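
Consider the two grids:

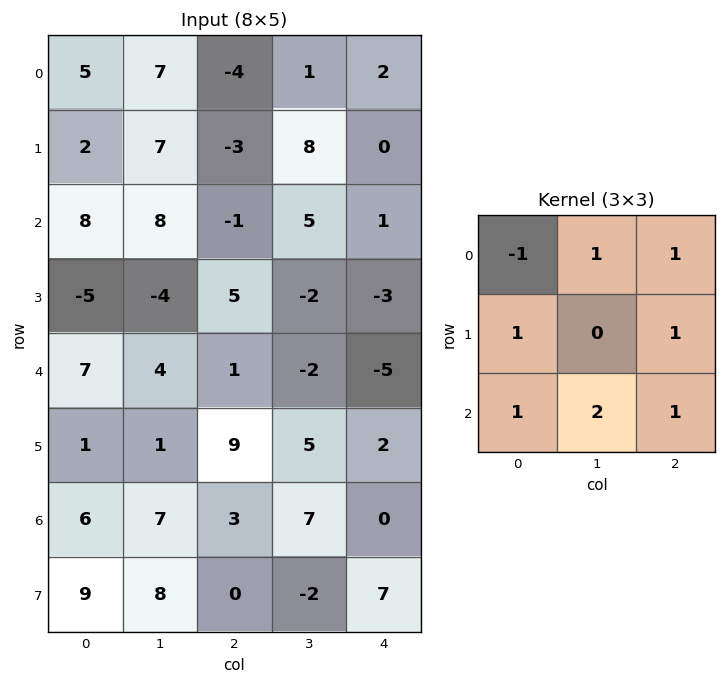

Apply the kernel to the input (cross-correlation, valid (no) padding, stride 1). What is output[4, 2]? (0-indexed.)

20

The receptive field on the input at this output position is [1 -2 -5 / 9 5 2 / 3 7 0]. Elementwise product with the kernel and sum: 1·-1 + -2·1 + -5·1 + 9·1 + 2·1 + 3·1 + 7·2 + 0·1.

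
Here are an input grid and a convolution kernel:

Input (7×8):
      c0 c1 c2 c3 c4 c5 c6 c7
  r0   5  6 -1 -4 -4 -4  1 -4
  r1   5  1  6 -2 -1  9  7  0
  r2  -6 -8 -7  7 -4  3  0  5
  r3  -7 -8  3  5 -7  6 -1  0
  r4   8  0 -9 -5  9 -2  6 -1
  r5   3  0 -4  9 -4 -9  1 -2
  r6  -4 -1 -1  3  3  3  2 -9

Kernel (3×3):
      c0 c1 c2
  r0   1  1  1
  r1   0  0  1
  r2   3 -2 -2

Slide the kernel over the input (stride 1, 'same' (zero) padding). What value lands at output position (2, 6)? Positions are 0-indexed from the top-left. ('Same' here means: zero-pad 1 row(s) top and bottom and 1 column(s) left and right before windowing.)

41

The receptive field on the zero-padded input at this output position is [9 7 0 / 3 0 5 / 6 -1 0]. Elementwise product with the kernel and sum: 9·1 + 7·1 + 0·1 + 5·1 + 6·3 + -1·-2 + 0·-2.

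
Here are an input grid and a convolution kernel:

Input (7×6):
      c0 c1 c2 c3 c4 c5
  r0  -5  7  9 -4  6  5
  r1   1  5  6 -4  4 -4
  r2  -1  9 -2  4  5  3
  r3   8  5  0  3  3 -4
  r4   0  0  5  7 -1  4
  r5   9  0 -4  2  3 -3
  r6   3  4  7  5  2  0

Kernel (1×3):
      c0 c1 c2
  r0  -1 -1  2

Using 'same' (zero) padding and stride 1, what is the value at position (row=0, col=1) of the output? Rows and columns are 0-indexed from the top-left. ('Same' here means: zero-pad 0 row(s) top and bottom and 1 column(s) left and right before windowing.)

16

The receptive field on the zero-padded input at this output position is [-5 7 9]. Elementwise product with the kernel and sum: -5·-1 + 7·-1 + 9·2.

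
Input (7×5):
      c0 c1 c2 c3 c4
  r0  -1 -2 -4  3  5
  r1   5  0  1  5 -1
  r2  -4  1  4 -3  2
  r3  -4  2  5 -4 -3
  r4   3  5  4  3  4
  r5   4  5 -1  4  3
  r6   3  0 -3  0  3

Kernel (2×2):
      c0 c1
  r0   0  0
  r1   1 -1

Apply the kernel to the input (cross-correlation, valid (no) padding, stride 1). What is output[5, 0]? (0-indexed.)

The receptive field on the input at this output position is [4 5 / 3 0]. Elementwise product with the kernel and sum: 3·1 + 0·-1.

3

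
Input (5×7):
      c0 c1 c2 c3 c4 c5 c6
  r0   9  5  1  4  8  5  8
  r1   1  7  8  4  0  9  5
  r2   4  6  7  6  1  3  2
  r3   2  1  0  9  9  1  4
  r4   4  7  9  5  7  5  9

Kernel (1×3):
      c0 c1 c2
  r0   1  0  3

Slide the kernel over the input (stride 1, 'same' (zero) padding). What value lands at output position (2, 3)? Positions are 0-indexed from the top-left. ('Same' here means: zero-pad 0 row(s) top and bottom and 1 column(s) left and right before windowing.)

The receptive field on the zero-padded input at this output position is [7 6 1]. Elementwise product with the kernel and sum: 7·1 + 1·3.

10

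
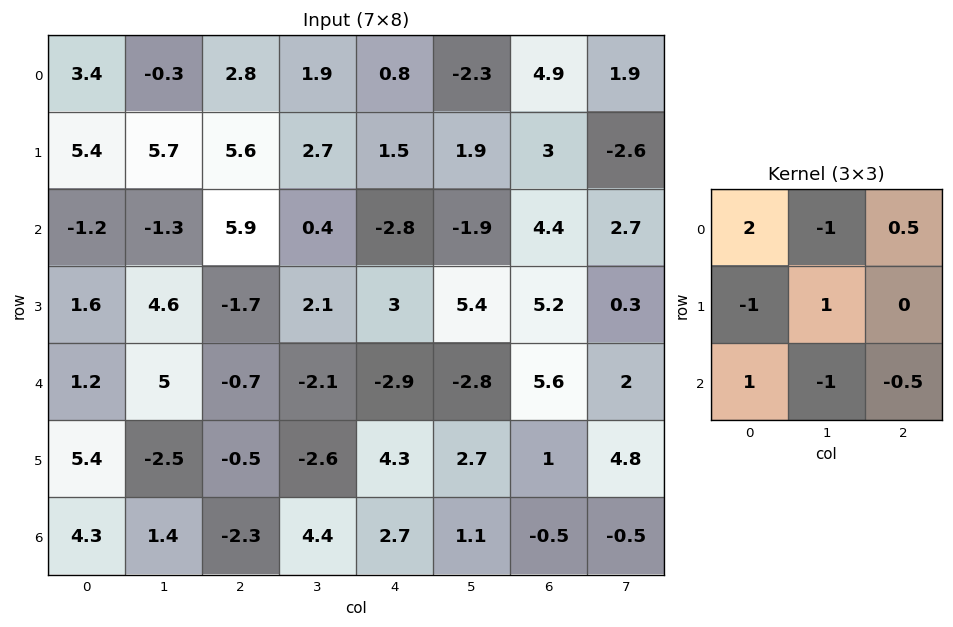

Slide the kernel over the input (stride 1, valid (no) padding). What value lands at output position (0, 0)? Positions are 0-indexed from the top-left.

The receptive field on the input at this output position is [3.4 -0.3 2.8 / 5.4 5.7 5.6 / -1.2 -1.3 5.9]. Elementwise product with the kernel and sum: 3.4·2 + -0.3·-1 + 2.8·0.5 + 5.4·-1 + 5.7·1 + -1.2·1 + -1.3·-1 + 5.9·-0.5.

5.95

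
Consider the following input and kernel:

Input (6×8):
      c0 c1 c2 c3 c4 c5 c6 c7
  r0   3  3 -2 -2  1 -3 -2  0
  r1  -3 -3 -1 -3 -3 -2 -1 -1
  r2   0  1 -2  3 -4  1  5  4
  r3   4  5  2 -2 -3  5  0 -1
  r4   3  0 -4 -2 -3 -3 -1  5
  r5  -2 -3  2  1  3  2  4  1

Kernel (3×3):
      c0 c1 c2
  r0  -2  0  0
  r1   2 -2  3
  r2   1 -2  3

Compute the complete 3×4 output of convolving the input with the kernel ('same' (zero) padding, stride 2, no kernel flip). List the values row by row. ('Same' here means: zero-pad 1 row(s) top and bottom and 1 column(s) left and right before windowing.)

0 -6 -18 -5
10 16 42 10
-11 -12 -2 -2

Output[0,0]: The receptive field on the zero-padded input at this output position is [0 0 0 / 0 3 3 / 0 -3 -3]. Elementwise product with the kernel and sum: 0·-2 + 0·2 + 3·-2 + 3·3 + 0·1 + -3·-2 + -3·3.
Output[0,1]: The receptive field on the zero-padded input at this output position is [0 0 0 / 3 -2 -2 / -3 -1 -3]. Elementwise product with the kernel and sum: 0·-2 + 3·2 + -2·-2 + -2·3 + -3·1 + -1·-2 + -3·3.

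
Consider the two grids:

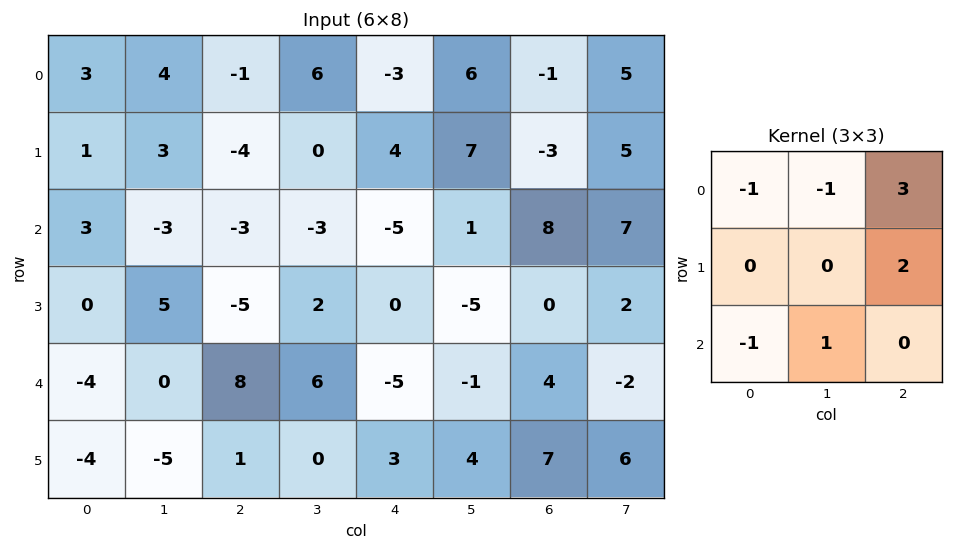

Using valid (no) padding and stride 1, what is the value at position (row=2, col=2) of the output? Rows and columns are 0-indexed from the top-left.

-11

The receptive field on the input at this output position is [-3 -3 -5 / -5 2 0 / 8 6 -5]. Elementwise product with the kernel and sum: -3·-1 + -3·-1 + -5·3 + 0·2 + 8·-1 + 6·1.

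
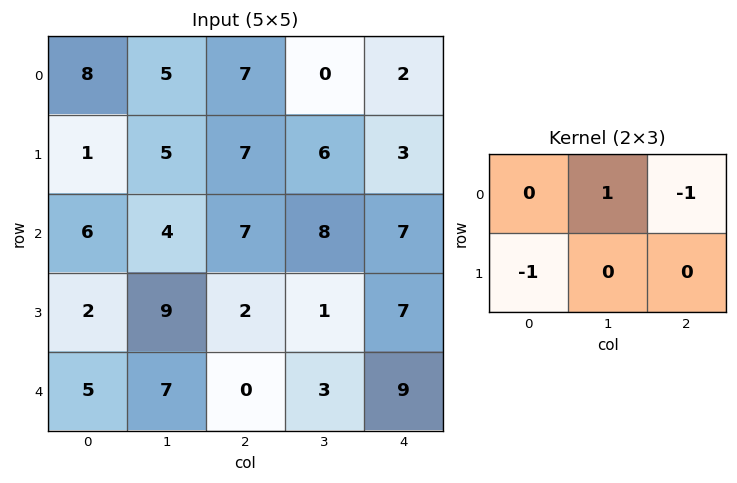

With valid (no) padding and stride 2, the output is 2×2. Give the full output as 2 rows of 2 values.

Output[0,0]: The receptive field on the input at this output position is [8 5 7 / 1 5 7]. Elementwise product with the kernel and sum: 5·1 + 7·-1 + 1·-1.

-3 -9
-5 -1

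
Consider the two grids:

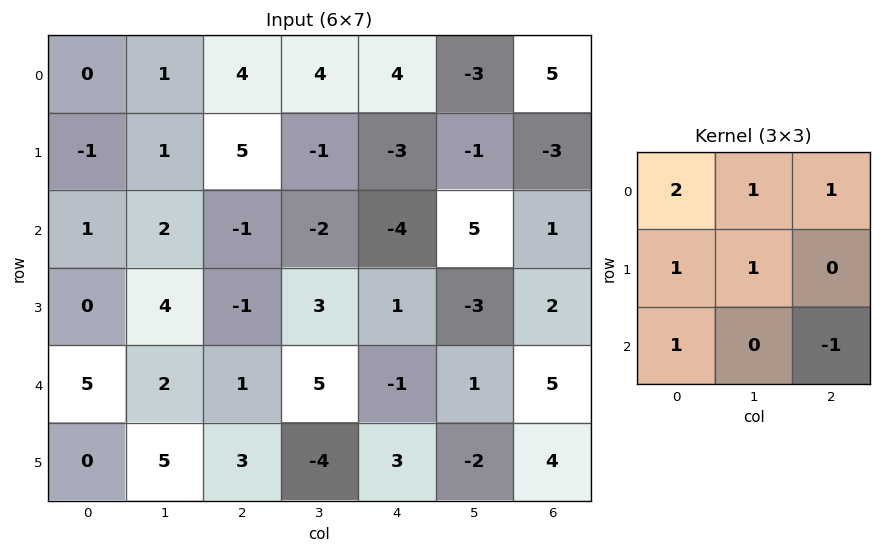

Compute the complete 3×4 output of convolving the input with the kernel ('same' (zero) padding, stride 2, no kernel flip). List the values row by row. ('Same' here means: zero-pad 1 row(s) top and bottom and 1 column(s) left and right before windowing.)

Output[0,0]: The receptive field on the zero-padded input at this output position is [0 0 0 / 0 0 1 / 0 -1 1]. Elementwise product with the kernel and sum: 0·2 + 0·1 + 0·1 + 0·1 + 0·1 + 0·1 + 1·-1.
Output[0,1]: The receptive field on the zero-padded input at this output position is [0 0 0 / 1 4 4 / 1 5 -1]. Elementwise product with the kernel and sum: 0·2 + 0·1 + 0·1 + 1·1 + 4·1 + 1·1 + -1·-1.

-1 7 8 1
-3 8 -6 -2
4 22 6 0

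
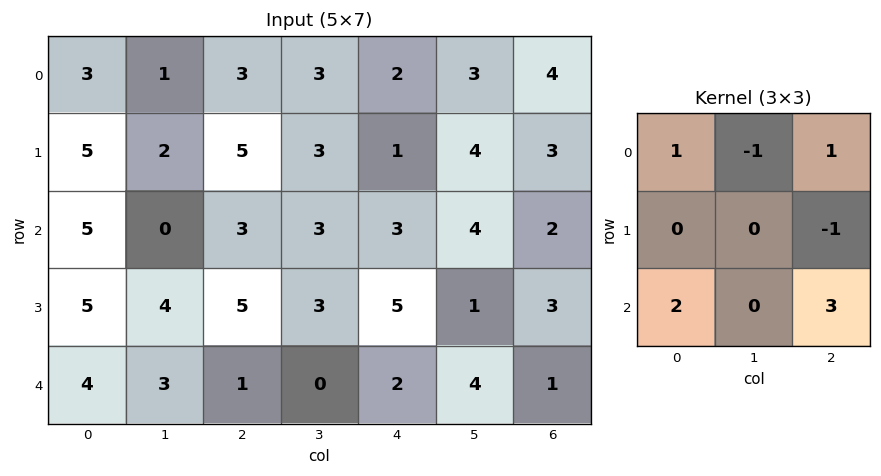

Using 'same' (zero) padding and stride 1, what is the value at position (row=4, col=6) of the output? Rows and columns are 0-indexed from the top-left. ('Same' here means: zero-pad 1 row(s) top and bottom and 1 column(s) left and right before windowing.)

The receptive field on the zero-padded input at this output position is [1 3 0 / 4 1 0 / 0 0 0]. Elementwise product with the kernel and sum: 1·1 + 3·-1 + 0·1 + 0·-1 + 0·2 + 0·3.

-2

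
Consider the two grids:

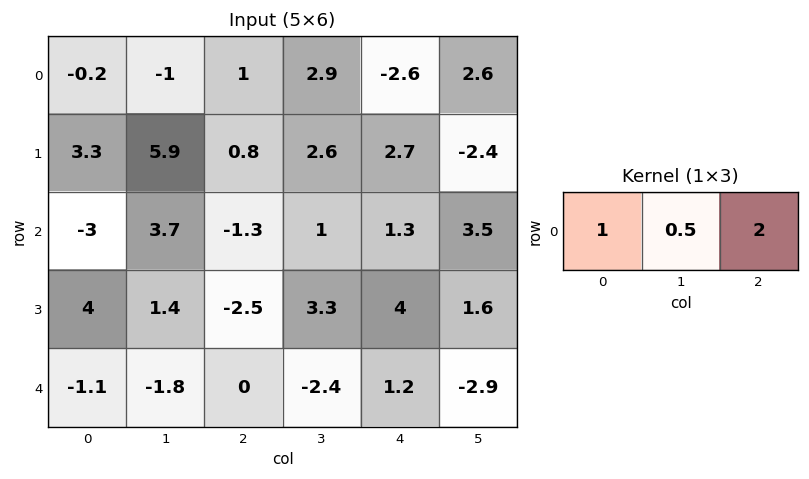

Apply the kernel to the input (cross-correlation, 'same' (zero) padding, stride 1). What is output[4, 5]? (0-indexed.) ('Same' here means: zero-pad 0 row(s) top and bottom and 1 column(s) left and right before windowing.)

-0.25

The receptive field on the zero-padded input at this output position is [1.2 -2.9 0]. Elementwise product with the kernel and sum: 1.2·1 + -2.9·0.5 + 0·2.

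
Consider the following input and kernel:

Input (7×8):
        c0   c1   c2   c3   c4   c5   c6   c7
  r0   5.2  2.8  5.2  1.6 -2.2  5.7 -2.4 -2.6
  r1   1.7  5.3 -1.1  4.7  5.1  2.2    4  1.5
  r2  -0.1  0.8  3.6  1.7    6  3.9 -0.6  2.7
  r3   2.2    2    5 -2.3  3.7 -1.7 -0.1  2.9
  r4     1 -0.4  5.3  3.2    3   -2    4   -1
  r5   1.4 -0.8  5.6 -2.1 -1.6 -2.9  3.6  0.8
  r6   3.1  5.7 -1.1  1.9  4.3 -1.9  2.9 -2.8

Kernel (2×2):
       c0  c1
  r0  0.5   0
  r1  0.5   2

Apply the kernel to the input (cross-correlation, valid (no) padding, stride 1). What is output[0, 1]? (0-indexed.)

The receptive field on the input at this output position is [2.8 5.2 / 5.3 -1.1]. Elementwise product with the kernel and sum: 2.8·0.5 + 5.3·0.5 + -1.1·2.

1.85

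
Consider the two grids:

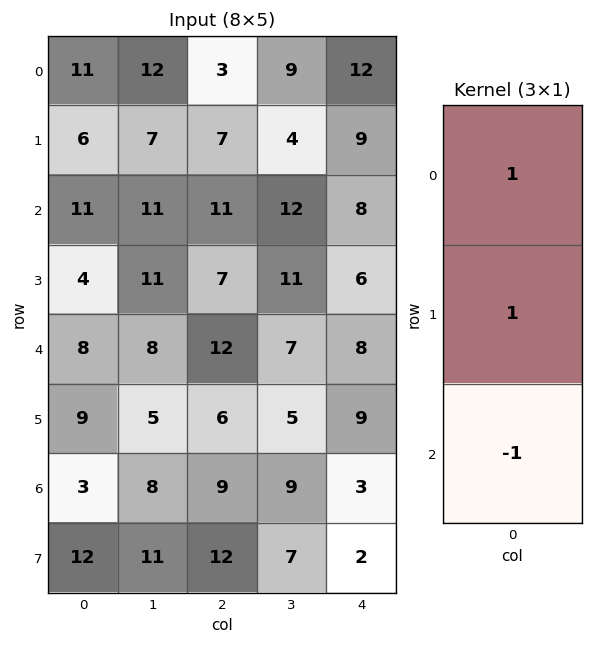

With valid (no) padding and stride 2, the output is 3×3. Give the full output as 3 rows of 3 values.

Output[0,0]: The receptive field on the input at this output position is [11 / 6 / 11]. Elementwise product with the kernel and sum: 11·1 + 6·1 + 11·-1.
Output[0,1]: The receptive field on the input at this output position is [3 / 7 / 11]. Elementwise product with the kernel and sum: 3·1 + 7·1 + 11·-1.

6 -1 13
7 6 6
14 9 14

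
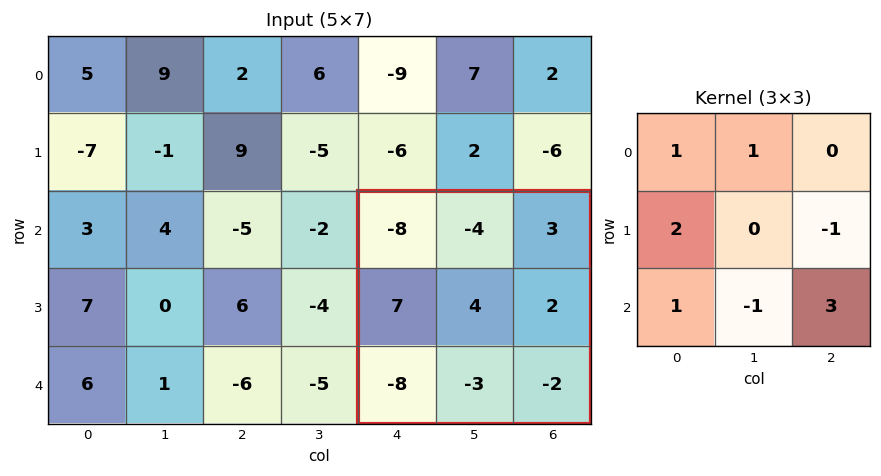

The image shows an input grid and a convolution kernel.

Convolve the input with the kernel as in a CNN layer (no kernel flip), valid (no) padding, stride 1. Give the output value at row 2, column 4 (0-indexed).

-11

The receptive field on the input at this output position is [-8 -4 3 / 7 4 2 / -8 -3 -2]. Elementwise product with the kernel and sum: -8·1 + -4·1 + 7·2 + 2·-1 + -8·1 + -3·-1 + -2·3.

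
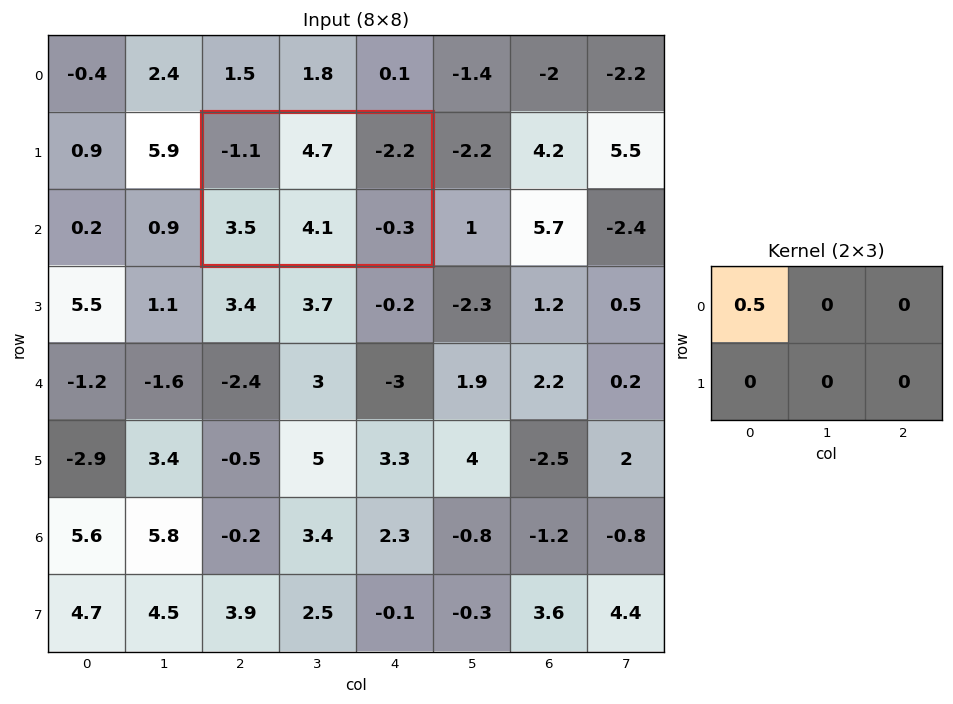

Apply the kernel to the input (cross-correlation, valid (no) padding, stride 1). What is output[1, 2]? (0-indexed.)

-0.55

The receptive field on the input at this output position is [-1.1 4.7 -2.2 / 3.5 4.1 -0.3]. Elementwise product with the kernel and sum: -1.1·0.5.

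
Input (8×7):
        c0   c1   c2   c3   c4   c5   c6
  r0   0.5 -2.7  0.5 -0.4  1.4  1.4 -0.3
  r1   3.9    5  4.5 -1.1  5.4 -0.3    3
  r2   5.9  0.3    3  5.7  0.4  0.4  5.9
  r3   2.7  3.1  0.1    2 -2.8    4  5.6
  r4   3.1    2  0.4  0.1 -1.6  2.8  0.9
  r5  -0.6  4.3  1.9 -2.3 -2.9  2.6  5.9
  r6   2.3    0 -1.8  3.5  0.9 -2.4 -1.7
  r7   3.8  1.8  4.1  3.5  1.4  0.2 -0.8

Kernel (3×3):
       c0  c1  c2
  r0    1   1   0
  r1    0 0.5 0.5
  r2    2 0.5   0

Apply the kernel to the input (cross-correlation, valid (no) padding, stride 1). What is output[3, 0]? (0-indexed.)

The receptive field on the input at this output position is [2.7 3.1 0.1 / 3.1 2 0.4 / -0.6 4.3 1.9]. Elementwise product with the kernel and sum: 2.7·1 + 3.1·1 + 2·0.5 + 0.4·0.5 + -0.6·2 + 4.3·0.5.

7.95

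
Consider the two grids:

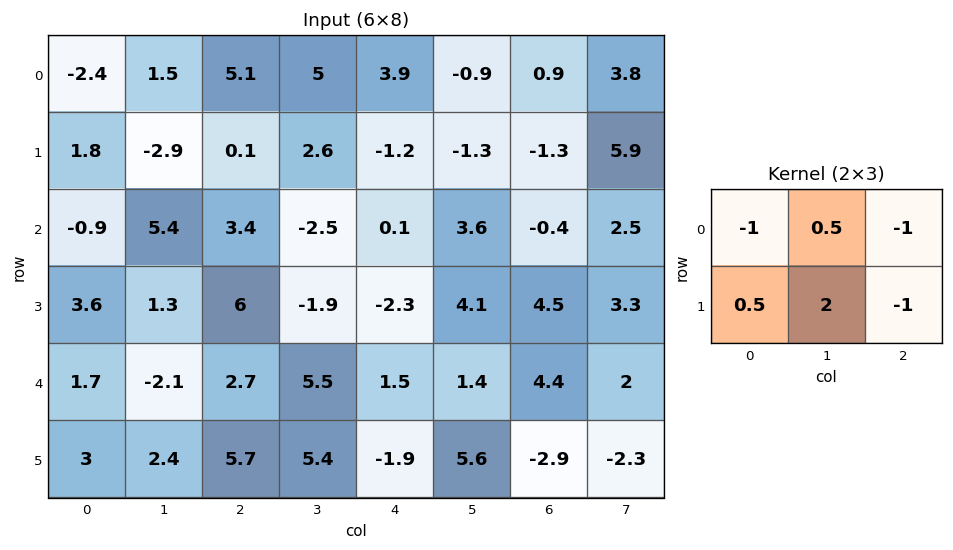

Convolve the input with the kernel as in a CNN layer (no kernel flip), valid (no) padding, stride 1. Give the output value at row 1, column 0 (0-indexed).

3.6

The receptive field on the input at this output position is [1.8 -2.9 0.1 / -0.9 5.4 3.4]. Elementwise product with the kernel and sum: 1.8·-1 + -2.9·0.5 + 0.1·-1 + -0.9·0.5 + 5.4·2 + 3.4·-1.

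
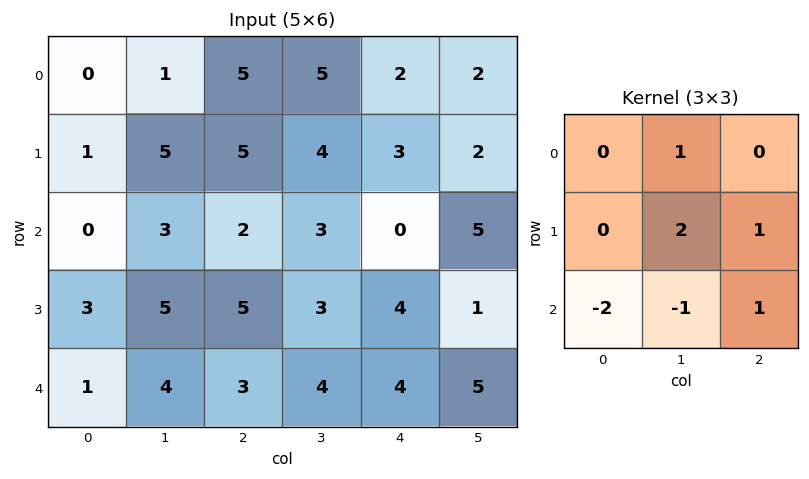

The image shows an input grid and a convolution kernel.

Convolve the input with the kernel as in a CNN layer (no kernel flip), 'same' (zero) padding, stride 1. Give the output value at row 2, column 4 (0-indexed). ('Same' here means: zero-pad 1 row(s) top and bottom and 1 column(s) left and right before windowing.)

-1

The receptive field on the zero-padded input at this output position is [4 3 2 / 3 0 5 / 3 4 1]. Elementwise product with the kernel and sum: 3·1 + 0·2 + 5·1 + 3·-2 + 4·-1 + 1·1.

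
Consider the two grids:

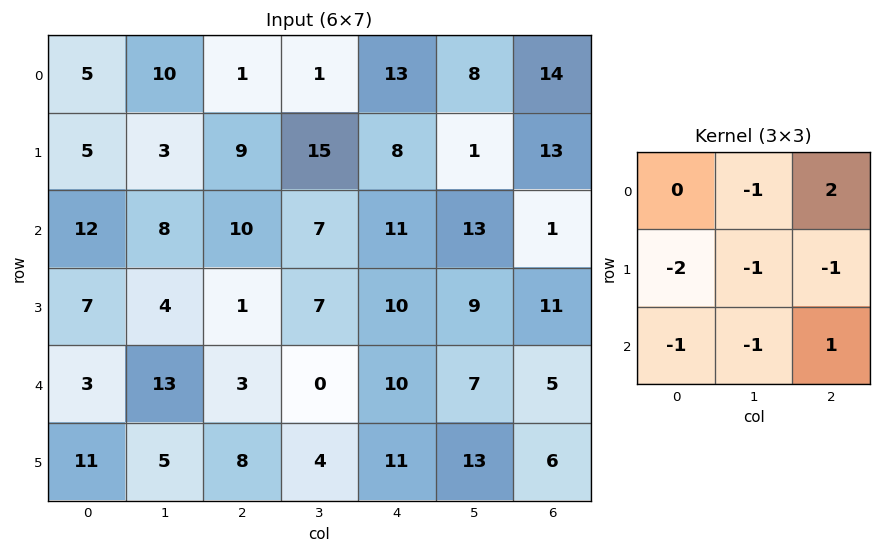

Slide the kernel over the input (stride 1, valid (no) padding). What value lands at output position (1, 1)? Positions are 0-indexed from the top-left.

The receptive field on the input at this output position is [3 9 15 / 8 10 7 / 4 1 7]. Elementwise product with the kernel and sum: 9·-1 + 15·2 + 8·-2 + 10·-1 + 7·-1 + 4·-1 + 1·-1 + 7·1.

-10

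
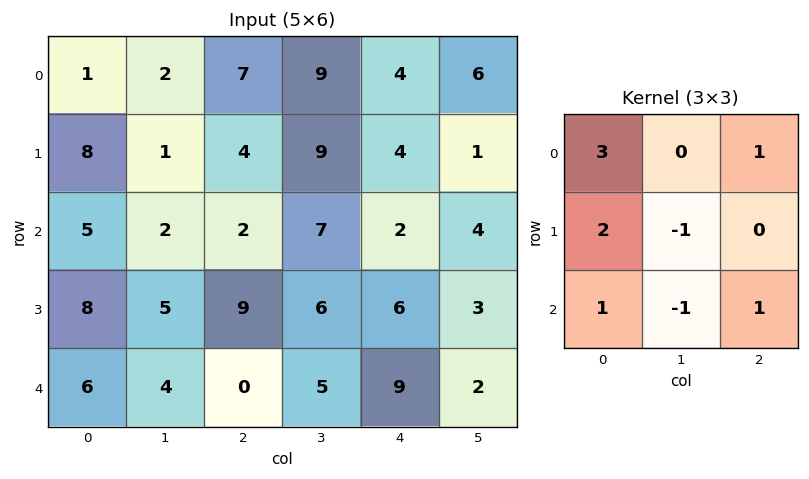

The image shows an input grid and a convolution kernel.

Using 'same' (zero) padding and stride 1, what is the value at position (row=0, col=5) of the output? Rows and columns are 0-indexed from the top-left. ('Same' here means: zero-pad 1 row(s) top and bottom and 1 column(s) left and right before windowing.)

The receptive field on the zero-padded input at this output position is [0 0 0 / 4 6 0 / 4 1 0]. Elementwise product with the kernel and sum: 0·3 + 0·1 + 4·2 + 6·-1 + 4·1 + 1·-1 + 0·1.

5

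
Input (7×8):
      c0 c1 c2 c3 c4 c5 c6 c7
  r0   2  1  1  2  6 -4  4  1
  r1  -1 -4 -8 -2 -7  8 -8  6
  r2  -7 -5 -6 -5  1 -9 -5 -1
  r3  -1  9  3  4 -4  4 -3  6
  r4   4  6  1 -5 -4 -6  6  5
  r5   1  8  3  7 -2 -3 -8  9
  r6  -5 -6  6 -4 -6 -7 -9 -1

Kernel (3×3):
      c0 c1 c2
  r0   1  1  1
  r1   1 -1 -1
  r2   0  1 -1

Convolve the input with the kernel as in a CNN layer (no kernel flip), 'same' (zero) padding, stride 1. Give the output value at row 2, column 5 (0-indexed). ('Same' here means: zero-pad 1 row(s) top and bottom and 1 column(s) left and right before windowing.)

The receptive field on the zero-padded input at this output position is [-7 8 -8 / 1 -9 -5 / -4 4 -3]. Elementwise product with the kernel and sum: -7·1 + 8·1 + -8·1 + 1·1 + -9·-1 + -5·-1 + 4·1 + -3·-1.

15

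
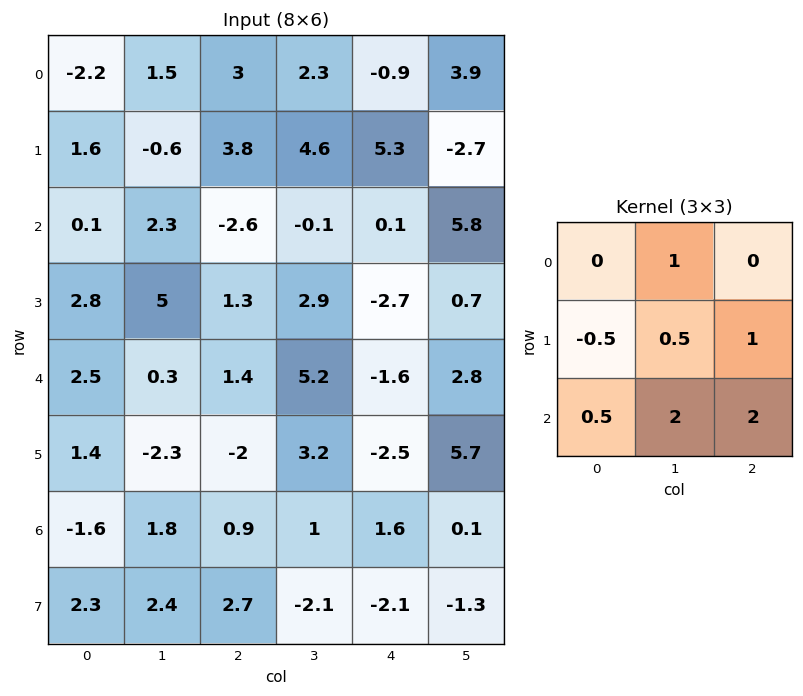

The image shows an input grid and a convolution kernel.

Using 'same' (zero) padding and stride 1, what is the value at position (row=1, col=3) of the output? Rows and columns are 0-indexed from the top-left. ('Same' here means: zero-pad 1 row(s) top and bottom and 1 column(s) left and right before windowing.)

6.7

The receptive field on the zero-padded input at this output position is [3 2.3 -0.9 / 3.8 4.6 5.3 / -2.6 -0.1 0.1]. Elementwise product with the kernel and sum: 2.3·1 + 3.8·-0.5 + 4.6·0.5 + 5.3·1 + -2.6·0.5 + -0.1·2 + 0.1·2.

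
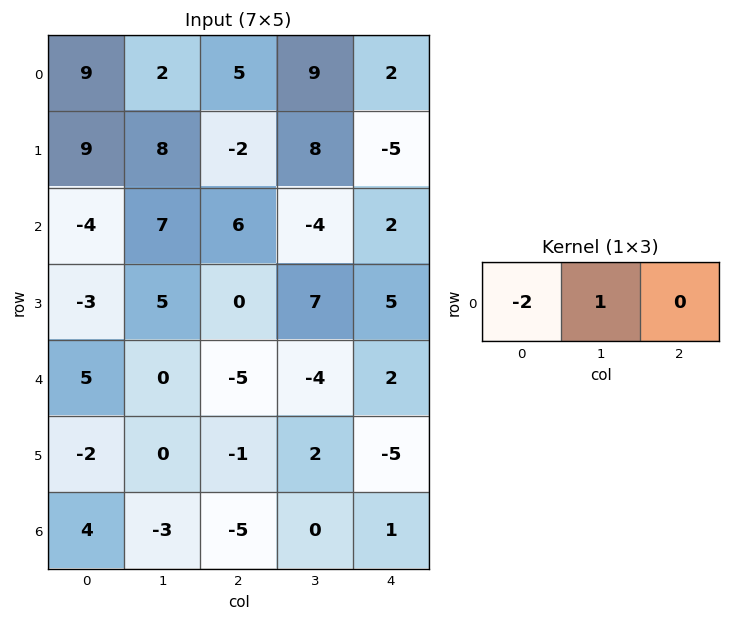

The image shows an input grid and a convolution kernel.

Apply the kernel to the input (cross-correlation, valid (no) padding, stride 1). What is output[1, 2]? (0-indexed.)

The receptive field on the input at this output position is [-2 8 -5]. Elementwise product with the kernel and sum: -2·-2 + 8·1.

12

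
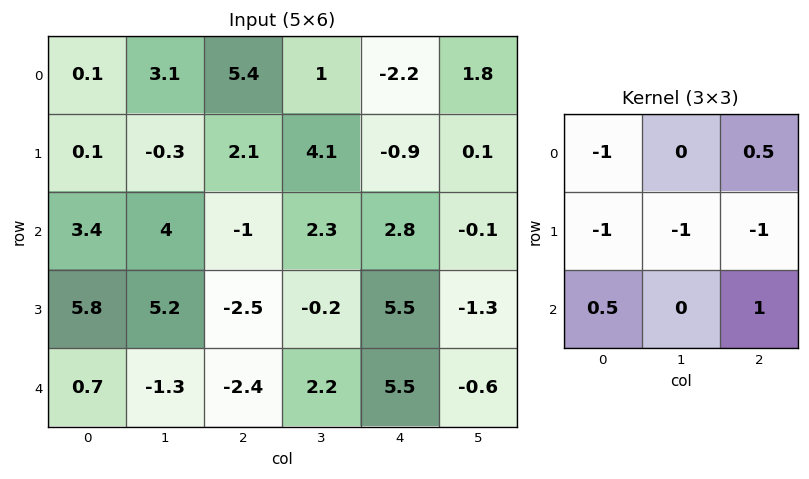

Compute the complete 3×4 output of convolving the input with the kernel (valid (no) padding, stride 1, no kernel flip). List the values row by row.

1.4 -4.2 -9.5 -2.35
-5.05 -0.55 -2.4 -10.45
-14.45 -3.8 3.9 -5.85

Output[0,0]: The receptive field on the input at this output position is [0.1 3.1 5.4 / 0.1 -0.3 2.1 / 3.4 4 -1]. Elementwise product with the kernel and sum: 0.1·-1 + 5.4·0.5 + 0.1·-1 + -0.3·-1 + 2.1·-1 + 3.4·0.5 + -1·1.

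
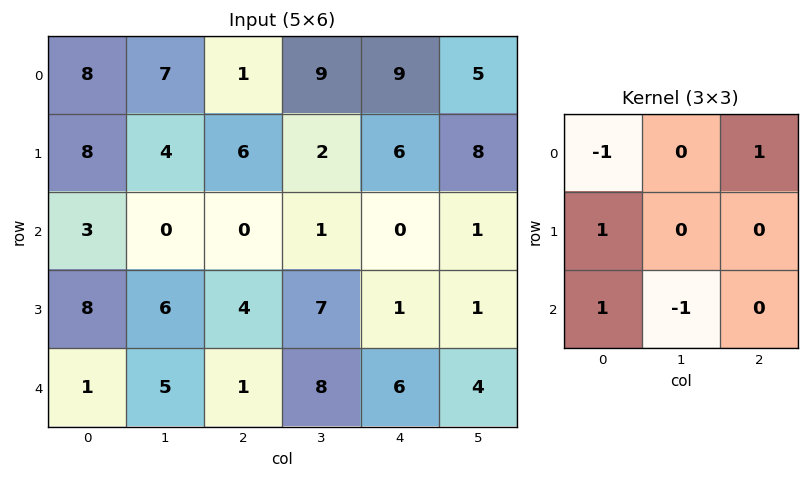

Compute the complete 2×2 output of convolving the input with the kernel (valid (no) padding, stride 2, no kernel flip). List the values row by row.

4 13
1 -3

Output[0,0]: The receptive field on the input at this output position is [8 7 1 / 8 4 6 / 3 0 0]. Elementwise product with the kernel and sum: 8·-1 + 1·1 + 8·1 + 3·1 + 0·-1.
Output[0,1]: The receptive field on the input at this output position is [1 9 9 / 6 2 6 / 0 1 0]. Elementwise product with the kernel and sum: 1·-1 + 9·1 + 6·1 + 0·1 + 1·-1.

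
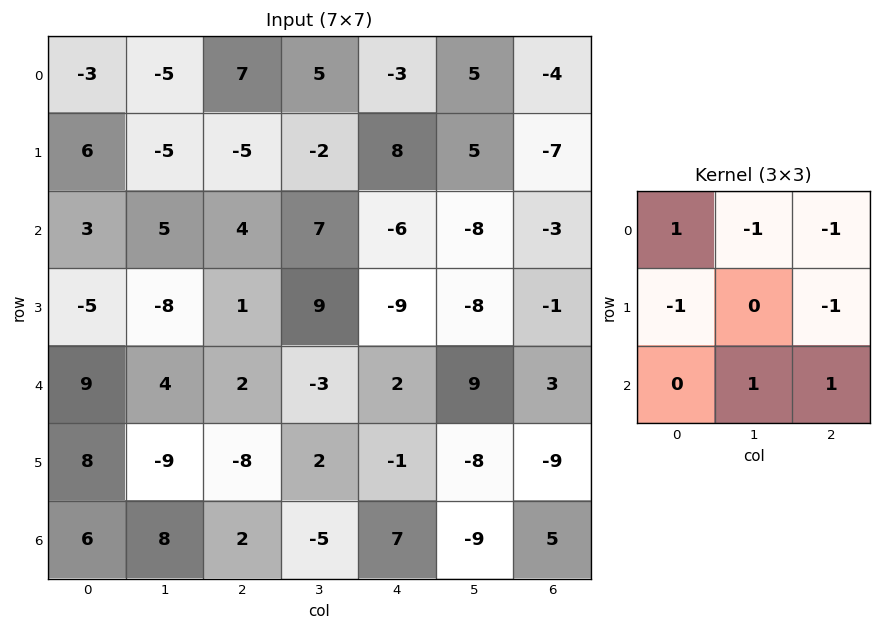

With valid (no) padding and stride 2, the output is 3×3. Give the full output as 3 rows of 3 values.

Output[0,0]: The receptive field on the input at this output position is [-3 -5 7 / 6 -5 -5 / 3 5 4]. Elementwise product with the kernel and sum: -3·1 + -5·-1 + 7·-1 + 6·-1 + -5·-1 + 5·1 + 4·1.
Output[0,1]: The receptive field on the input at this output position is [7 5 -3 / -5 -2 8 / 4 7 -6]. Elementwise product with the kernel and sum: 7·1 + 5·-1 + -3·-1 + -5·-1 + 8·-1 + 7·1 + -6·1.

3 3 -16
4 10 27
13 14 -4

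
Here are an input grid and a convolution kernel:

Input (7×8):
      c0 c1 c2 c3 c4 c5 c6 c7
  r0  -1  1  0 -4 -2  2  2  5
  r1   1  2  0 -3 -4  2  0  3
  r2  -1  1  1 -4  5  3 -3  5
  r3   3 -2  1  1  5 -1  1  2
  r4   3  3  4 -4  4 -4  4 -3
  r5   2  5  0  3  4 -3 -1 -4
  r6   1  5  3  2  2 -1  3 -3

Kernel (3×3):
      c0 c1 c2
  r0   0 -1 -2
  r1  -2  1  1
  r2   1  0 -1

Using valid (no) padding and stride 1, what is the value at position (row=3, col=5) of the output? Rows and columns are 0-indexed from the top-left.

The receptive field on the input at this output position is [-1 1 2 / -4 4 -3 / -3 -1 -4]. Elementwise product with the kernel and sum: 1·-1 + 2·-2 + -4·-2 + 4·1 + -3·1 + -3·1 + -4·-1.

5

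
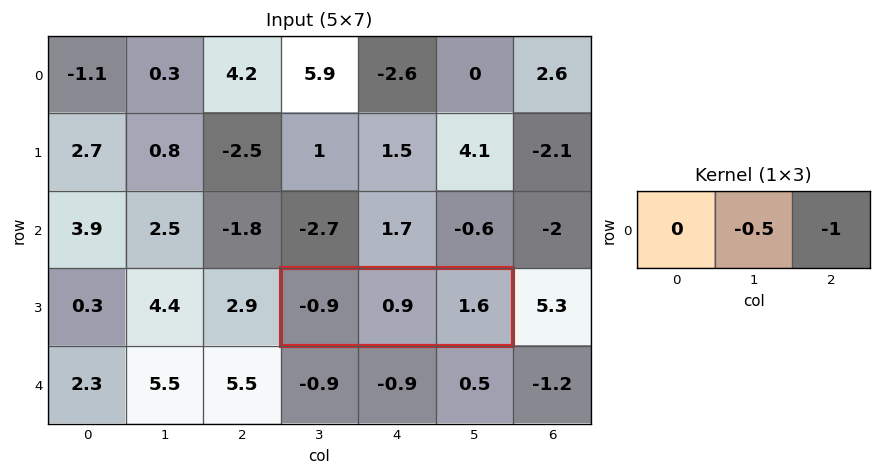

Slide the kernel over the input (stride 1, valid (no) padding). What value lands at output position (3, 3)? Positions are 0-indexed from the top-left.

The receptive field on the input at this output position is [-0.9 0.9 1.6]. Elementwise product with the kernel and sum: 0.9·-0.5 + 1.6·-1.

-2.05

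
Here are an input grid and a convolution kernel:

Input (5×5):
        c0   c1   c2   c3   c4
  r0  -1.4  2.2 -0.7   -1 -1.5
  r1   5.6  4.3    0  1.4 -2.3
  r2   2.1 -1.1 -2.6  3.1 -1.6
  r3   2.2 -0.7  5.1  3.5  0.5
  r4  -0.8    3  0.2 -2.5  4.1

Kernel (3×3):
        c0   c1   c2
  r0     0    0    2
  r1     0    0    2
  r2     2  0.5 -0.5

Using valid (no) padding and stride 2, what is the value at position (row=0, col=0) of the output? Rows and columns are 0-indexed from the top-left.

The receptive field on the input at this output position is [-1.4 2.2 -0.7 / 5.6 4.3 0 / 2.1 -1.1 -2.6]. Elementwise product with the kernel and sum: -0.7·2 + 0·2 + 2.1·2 + -1.1·0.5 + -2.6·-0.5.

3.55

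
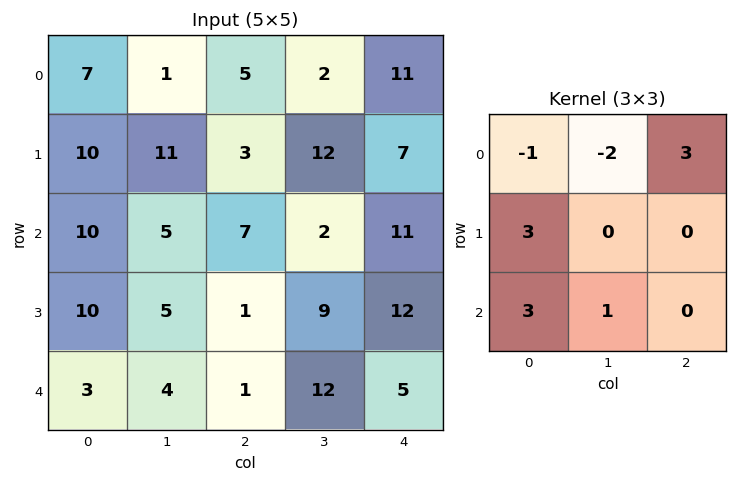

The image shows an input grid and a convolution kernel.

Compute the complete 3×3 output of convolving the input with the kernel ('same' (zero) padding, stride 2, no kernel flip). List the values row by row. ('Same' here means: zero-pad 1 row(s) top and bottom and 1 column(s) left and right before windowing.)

10 39 49
23 50 19
-5 32 3

Output[0,0]: The receptive field on the zero-padded input at this output position is [0 0 0 / 0 7 1 / 0 10 11]. Elementwise product with the kernel and sum: 0·-1 + 0·-2 + 0·3 + 0·3 + 0·3 + 10·1.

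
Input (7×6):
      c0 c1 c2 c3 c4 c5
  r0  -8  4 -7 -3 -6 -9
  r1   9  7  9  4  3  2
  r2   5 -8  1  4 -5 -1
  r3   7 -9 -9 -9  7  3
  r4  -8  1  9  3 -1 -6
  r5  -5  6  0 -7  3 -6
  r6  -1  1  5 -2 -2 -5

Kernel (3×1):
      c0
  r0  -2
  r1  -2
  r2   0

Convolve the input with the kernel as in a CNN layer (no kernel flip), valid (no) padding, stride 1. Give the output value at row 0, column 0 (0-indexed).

-2

The receptive field on the input at this output position is [-8 / 9 / 5]. Elementwise product with the kernel and sum: -8·-2 + 9·-2.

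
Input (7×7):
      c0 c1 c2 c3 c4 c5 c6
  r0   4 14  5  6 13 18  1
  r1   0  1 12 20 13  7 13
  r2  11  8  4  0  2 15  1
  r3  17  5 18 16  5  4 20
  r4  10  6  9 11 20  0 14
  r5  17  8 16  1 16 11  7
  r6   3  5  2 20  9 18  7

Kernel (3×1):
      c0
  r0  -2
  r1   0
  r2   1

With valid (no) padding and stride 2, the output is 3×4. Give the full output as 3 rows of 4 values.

3 -6 -24 -1
-12 1 16 12
-17 -16 -31 -21

Output[0,0]: The receptive field on the input at this output position is [4 / 0 / 11]. Elementwise product with the kernel and sum: 4·-2 + 11·1.
Output[0,1]: The receptive field on the input at this output position is [5 / 12 / 4]. Elementwise product with the kernel and sum: 5·-2 + 4·1.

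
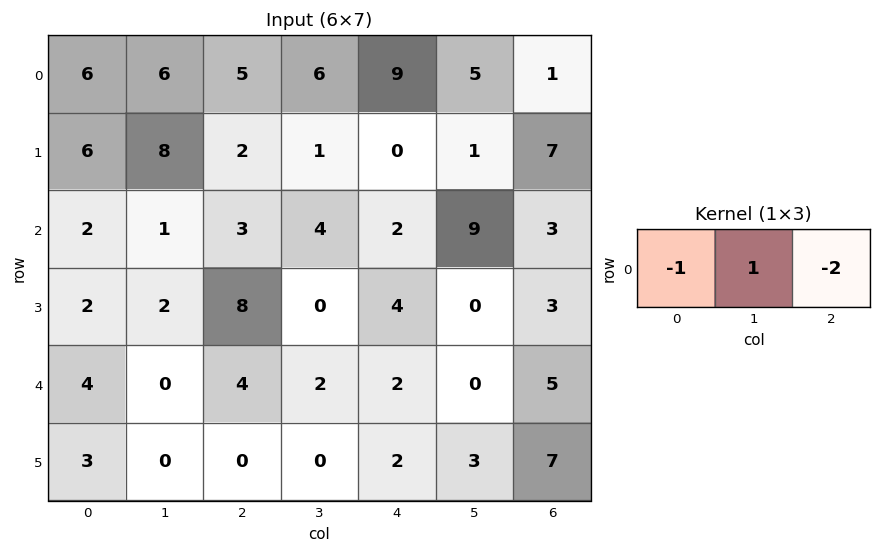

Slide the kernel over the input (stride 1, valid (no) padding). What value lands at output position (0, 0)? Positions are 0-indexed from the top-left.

-10

The receptive field on the input at this output position is [6 6 5]. Elementwise product with the kernel and sum: 6·-1 + 6·1 + 5·-2.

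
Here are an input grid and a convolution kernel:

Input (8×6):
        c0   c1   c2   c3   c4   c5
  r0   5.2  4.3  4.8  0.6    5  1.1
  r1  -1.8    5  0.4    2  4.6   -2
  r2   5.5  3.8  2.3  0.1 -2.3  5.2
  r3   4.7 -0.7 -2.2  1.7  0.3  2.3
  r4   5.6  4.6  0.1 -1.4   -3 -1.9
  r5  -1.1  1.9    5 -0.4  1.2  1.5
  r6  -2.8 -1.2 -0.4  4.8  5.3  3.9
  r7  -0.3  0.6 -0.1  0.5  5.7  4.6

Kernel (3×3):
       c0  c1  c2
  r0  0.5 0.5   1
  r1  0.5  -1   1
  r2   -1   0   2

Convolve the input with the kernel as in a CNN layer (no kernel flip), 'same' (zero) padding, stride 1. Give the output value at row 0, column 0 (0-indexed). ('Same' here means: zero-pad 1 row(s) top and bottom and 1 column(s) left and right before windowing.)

9.1

The receptive field on the zero-padded input at this output position is [0 0 0 / 0 5.2 4.3 / 0 -1.8 5]. Elementwise product with the kernel and sum: 0·0.5 + 0·0.5 + 0·1 + 0·0.5 + 5.2·-1 + 4.3·1 + 0·-1 + 5·2.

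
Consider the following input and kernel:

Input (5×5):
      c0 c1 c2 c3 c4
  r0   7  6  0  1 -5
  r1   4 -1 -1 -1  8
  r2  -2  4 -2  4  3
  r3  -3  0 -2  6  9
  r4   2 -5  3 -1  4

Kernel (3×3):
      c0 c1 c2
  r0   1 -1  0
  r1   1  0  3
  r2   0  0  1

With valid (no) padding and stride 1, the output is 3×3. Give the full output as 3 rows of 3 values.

Output[0,0]: The receptive field on the input at this output position is [7 6 0 / 4 -1 -1 / -2 4 -2]. Elementwise product with the kernel and sum: 7·1 + 6·-1 + 4·1 + -1·3 + -2·1.

0 6 25
-5 22 16
-12 23 23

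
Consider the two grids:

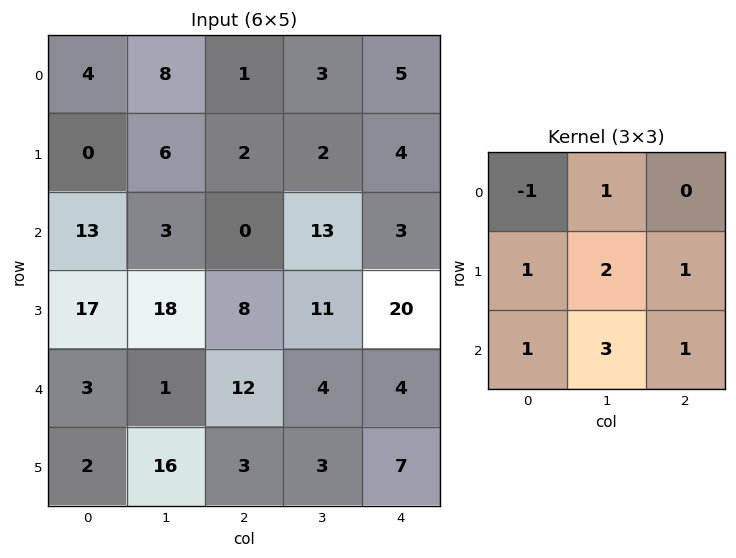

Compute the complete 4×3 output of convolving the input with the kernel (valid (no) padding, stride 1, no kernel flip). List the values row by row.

40 21 54
104 65 90
69 83 91
71 47 46

Output[0,0]: The receptive field on the input at this output position is [4 8 1 / 0 6 2 / 13 3 0]. Elementwise product with the kernel and sum: 4·-1 + 8·1 + 0·1 + 6·2 + 2·1 + 13·1 + 3·3 + 0·1.
Output[0,1]: The receptive field on the input at this output position is [8 1 3 / 6 2 2 / 3 0 13]. Elementwise product with the kernel and sum: 8·-1 + 1·1 + 6·1 + 2·2 + 2·1 + 3·1 + 0·3 + 13·1.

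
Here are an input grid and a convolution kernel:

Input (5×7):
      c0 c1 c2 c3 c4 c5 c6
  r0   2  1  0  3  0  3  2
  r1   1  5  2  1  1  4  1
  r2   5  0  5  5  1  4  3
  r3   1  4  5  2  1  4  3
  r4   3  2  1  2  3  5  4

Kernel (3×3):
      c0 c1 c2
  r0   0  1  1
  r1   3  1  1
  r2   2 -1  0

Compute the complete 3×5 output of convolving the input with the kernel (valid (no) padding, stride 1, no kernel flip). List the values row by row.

21 16 16 20 11
25 16 31 28 13
21 32 24 17 18

Output[0,0]: The receptive field on the input at this output position is [2 1 0 / 1 5 2 / 5 0 5]. Elementwise product with the kernel and sum: 1·1 + 0·1 + 1·3 + 5·1 + 2·1 + 5·2 + 0·-1.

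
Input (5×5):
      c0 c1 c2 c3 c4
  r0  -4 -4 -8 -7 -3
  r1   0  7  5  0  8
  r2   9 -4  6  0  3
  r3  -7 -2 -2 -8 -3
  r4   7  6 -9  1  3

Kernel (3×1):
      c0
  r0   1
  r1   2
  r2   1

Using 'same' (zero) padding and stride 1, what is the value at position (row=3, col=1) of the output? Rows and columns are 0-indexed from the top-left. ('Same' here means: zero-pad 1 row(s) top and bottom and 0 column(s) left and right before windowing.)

-2

The receptive field on the zero-padded input at this output position is [-4 / -2 / 6]. Elementwise product with the kernel and sum: -4·1 + -2·2 + 6·1.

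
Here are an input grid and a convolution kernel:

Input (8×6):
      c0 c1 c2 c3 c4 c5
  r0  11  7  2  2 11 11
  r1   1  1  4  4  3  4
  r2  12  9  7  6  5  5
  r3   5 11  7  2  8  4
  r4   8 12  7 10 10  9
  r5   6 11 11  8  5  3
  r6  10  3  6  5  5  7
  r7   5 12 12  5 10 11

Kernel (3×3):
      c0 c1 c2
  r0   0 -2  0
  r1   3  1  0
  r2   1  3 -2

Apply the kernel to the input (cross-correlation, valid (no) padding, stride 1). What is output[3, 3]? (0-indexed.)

The receptive field on the input at this output position is [2 8 4 / 10 10 9 / 8 5 3]. Elementwise product with the kernel and sum: 8·-2 + 10·3 + 10·1 + 8·1 + 5·3 + 3·-2.

41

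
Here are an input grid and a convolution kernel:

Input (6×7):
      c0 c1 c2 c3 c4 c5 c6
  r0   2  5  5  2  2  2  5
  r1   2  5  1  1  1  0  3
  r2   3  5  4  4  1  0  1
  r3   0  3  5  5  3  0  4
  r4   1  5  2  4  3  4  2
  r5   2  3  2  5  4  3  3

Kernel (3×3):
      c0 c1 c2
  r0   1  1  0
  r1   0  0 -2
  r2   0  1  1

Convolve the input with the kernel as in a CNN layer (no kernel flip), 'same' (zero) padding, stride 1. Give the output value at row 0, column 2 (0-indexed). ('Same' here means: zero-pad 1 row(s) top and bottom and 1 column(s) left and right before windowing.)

-2

The receptive field on the zero-padded input at this output position is [0 0 0 / 5 5 2 / 5 1 1]. Elementwise product with the kernel and sum: 0·1 + 0·1 + 2·-2 + 1·1 + 1·1.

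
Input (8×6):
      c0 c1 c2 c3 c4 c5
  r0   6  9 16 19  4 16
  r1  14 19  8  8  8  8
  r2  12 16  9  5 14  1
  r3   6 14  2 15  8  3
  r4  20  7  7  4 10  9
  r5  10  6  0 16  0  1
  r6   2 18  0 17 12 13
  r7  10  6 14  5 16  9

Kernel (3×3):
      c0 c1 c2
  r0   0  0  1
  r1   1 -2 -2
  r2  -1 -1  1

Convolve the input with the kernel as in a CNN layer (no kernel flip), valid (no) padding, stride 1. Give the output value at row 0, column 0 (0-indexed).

The receptive field on the input at this output position is [6 9 16 / 14 19 8 / 12 16 9]. Elementwise product with the kernel and sum: 16·1 + 14·1 + 19·-2 + 8·-2 + 12·-1 + 16·-1 + 9·1.

-43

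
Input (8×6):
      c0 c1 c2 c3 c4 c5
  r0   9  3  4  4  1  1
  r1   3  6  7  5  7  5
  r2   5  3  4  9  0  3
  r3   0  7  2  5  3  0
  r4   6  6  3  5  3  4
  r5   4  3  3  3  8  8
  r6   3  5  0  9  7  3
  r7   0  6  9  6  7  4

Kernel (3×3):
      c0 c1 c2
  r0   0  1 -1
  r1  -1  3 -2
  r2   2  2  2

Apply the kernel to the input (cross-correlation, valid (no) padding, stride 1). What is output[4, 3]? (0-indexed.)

42

The receptive field on the input at this output position is [5 3 4 / 3 8 8 / 9 7 3]. Elementwise product with the kernel and sum: 3·1 + 4·-1 + 3·-1 + 8·3 + 8·-2 + 9·2 + 7·2 + 3·2.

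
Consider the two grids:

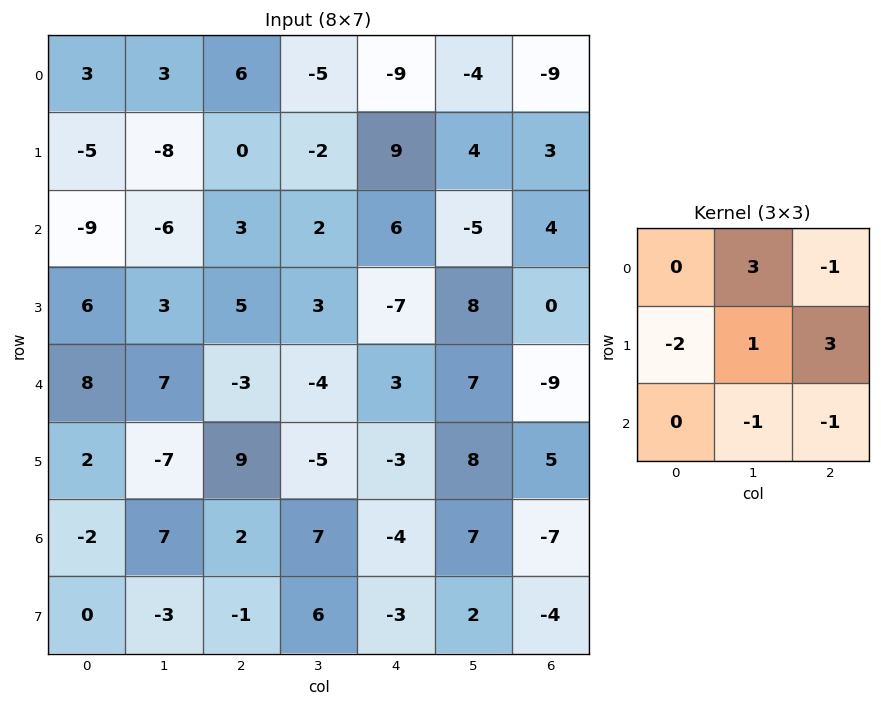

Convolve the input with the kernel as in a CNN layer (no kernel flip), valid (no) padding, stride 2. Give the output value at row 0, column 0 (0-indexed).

The receptive field on the input at this output position is [3 3 6 / -5 -8 0 / -9 -6 3]. Elementwise product with the kernel and sum: 3·3 + 6·-1 + -5·-2 + -8·1 + 0·3 + -6·-1 + 3·-1.

8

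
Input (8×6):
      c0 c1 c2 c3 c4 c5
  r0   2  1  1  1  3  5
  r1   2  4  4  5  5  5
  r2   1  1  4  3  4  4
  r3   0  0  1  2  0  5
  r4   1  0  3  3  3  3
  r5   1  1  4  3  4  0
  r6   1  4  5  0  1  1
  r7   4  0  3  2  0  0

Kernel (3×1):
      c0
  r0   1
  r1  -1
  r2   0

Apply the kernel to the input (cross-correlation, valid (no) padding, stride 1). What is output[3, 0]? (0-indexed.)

The receptive field on the input at this output position is [0 / 1 / 1]. Elementwise product with the kernel and sum: 0·1 + 1·-1.

-1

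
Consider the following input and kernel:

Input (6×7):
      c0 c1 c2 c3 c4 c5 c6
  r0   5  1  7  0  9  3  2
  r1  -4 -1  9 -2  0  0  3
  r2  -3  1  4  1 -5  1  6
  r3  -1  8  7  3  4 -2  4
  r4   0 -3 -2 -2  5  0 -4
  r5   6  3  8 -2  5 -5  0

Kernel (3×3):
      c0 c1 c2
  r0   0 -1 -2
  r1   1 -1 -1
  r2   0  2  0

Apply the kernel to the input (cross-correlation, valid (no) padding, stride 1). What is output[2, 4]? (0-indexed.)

-11

The receptive field on the input at this output position is [-5 1 6 / 4 -2 4 / 5 0 -4]. Elementwise product with the kernel and sum: 1·-1 + 6·-2 + 4·1 + -2·-1 + 4·-1 + 0·2.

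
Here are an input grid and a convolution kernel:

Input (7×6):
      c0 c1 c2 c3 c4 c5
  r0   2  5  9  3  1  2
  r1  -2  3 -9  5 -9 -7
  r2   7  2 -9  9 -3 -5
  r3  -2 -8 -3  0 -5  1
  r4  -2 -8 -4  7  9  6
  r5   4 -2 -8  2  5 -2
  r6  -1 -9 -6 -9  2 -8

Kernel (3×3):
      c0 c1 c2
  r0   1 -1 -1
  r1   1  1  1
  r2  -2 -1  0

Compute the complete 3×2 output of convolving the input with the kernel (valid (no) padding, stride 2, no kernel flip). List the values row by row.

-36 1
13 -22
15 0

Output[0,0]: The receptive field on the input at this output position is [2 5 9 / -2 3 -9 / 7 2 -9]. Elementwise product with the kernel and sum: 2·1 + 5·-1 + 9·-1 + -2·1 + 3·1 + -9·1 + 7·-2 + 2·-1.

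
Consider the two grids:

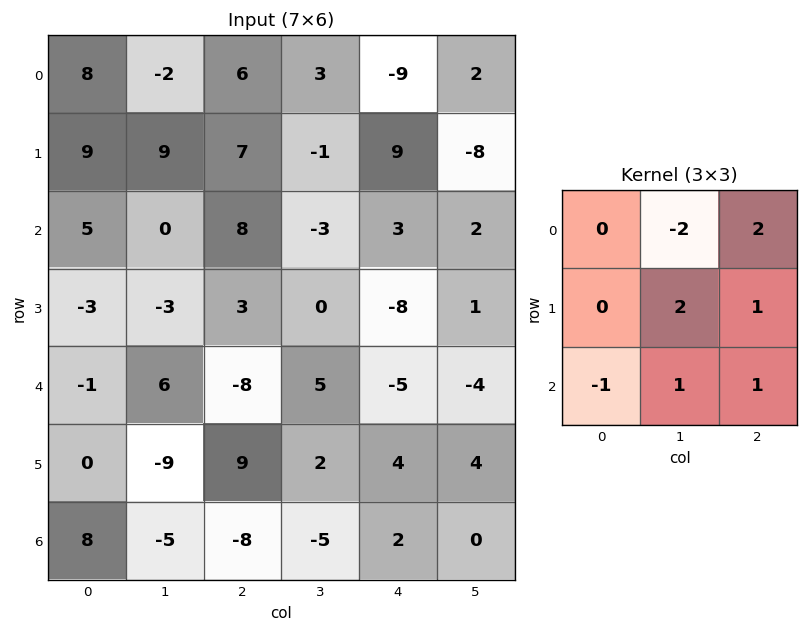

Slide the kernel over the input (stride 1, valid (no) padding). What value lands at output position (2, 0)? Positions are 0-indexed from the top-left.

12

The receptive field on the input at this output position is [5 0 8 / -3 -3 3 / -1 6 -8]. Elementwise product with the kernel and sum: 0·-2 + 8·2 + -3·2 + 3·1 + -1·-1 + 6·1 + -8·1.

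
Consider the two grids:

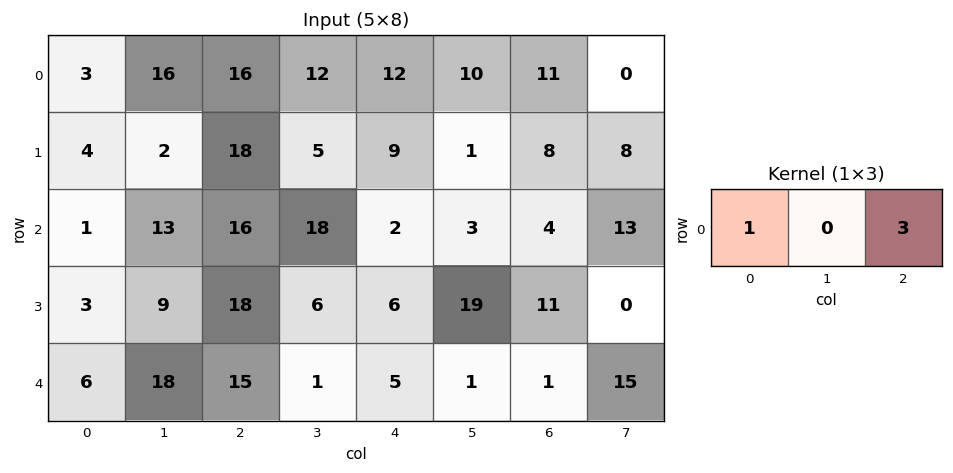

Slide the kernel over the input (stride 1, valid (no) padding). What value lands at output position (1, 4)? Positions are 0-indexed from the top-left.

The receptive field on the input at this output position is [9 1 8]. Elementwise product with the kernel and sum: 9·1 + 8·3.

33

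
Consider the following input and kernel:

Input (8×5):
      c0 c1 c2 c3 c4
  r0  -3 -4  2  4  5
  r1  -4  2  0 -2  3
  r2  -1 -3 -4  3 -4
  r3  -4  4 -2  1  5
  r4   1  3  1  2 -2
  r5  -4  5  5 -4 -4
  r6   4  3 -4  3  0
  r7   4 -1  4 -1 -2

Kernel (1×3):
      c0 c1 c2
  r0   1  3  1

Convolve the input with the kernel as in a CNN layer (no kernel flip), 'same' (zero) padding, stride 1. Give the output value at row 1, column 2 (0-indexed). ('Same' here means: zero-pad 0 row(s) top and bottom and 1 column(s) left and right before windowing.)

0

The receptive field on the zero-padded input at this output position is [2 0 -2]. Elementwise product with the kernel and sum: 2·1 + 0·3 + -2·1.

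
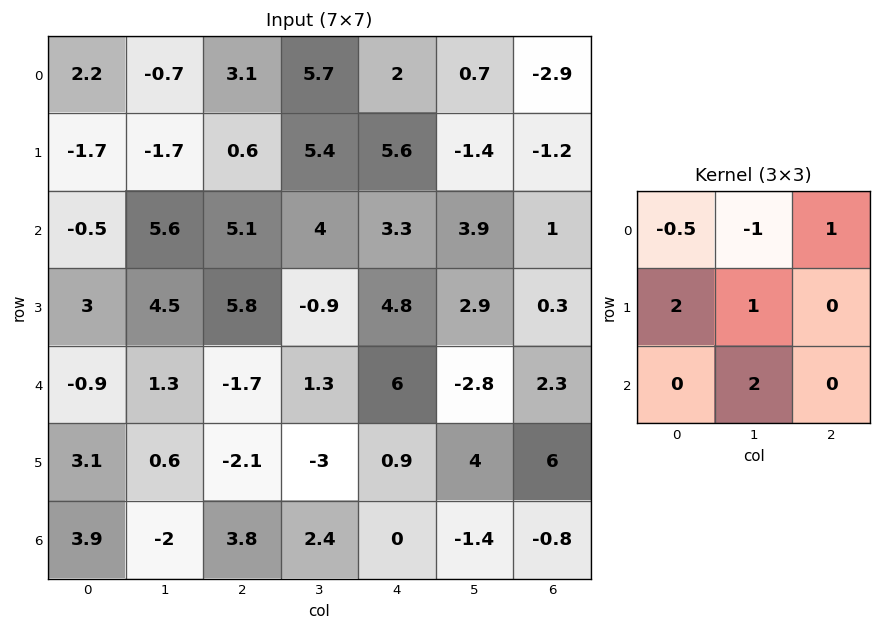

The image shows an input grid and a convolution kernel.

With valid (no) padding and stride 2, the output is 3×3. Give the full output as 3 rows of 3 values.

8.8 9.35 13
12.85 10.05 2.35
0.25 3.15 5.1

Output[0,0]: The receptive field on the input at this output position is [2.2 -0.7 3.1 / -1.7 -1.7 0.6 / -0.5 5.6 5.1]. Elementwise product with the kernel and sum: 2.2·-0.5 + -0.7·-1 + 3.1·1 + -1.7·2 + -1.7·1 + 5.6·2.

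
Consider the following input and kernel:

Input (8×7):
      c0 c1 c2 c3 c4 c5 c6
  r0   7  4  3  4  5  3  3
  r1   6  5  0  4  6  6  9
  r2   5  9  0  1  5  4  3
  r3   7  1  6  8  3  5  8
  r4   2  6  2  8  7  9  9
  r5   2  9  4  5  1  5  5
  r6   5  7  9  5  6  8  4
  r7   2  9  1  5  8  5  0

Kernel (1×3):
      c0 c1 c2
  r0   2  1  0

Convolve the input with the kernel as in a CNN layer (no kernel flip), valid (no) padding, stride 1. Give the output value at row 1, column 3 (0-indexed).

14

The receptive field on the input at this output position is [4 6 6]. Elementwise product with the kernel and sum: 4·2 + 6·1.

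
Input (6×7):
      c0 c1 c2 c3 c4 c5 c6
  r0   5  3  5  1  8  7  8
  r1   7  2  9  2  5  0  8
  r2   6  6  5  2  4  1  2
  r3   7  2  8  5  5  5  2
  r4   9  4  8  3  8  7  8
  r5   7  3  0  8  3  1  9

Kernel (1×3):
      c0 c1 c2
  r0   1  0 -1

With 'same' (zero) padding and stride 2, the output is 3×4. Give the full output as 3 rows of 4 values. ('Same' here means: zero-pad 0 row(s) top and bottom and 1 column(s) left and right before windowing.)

Output[0,0]: The receptive field on the zero-padded input at this output position is [0 5 3]. Elementwise product with the kernel and sum: 0·1 + 3·-1.

-3 2 -6 7
-6 4 1 1
-4 1 -4 7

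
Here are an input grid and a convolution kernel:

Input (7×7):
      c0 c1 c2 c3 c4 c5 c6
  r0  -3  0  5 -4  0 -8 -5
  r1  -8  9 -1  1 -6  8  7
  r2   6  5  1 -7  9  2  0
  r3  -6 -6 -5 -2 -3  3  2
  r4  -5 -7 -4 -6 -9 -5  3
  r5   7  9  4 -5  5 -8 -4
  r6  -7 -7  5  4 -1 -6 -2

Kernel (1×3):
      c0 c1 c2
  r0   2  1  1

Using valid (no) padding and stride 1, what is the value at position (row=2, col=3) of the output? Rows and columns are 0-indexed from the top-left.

-3

The receptive field on the input at this output position is [-7 9 2]. Elementwise product with the kernel and sum: -7·2 + 9·1 + 2·1.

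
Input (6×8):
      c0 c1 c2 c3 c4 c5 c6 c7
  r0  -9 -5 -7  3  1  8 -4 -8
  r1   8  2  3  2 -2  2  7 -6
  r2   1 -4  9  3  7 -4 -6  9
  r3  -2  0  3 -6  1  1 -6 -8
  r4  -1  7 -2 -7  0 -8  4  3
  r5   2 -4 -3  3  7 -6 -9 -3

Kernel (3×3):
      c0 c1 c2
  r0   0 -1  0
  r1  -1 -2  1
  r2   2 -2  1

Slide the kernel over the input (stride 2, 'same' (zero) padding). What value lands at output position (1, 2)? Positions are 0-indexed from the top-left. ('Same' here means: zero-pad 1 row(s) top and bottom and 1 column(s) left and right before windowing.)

-32

The receptive field on the zero-padded input at this output position is [2 -2 2 / 3 7 -4 / -6 1 1]. Elementwise product with the kernel and sum: -2·-1 + 3·-1 + 7·-2 + -4·1 + -6·2 + 1·-2 + 1·1.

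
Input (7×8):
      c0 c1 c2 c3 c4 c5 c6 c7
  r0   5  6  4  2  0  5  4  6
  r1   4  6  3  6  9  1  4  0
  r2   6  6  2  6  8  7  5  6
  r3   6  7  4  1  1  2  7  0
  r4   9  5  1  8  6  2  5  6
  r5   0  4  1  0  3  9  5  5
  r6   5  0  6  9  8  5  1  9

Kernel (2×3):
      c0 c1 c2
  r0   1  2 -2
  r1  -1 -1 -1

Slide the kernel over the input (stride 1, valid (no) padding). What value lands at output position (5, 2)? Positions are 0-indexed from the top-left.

-28

The receptive field on the input at this output position is [1 0 3 / 6 9 8]. Elementwise product with the kernel and sum: 1·1 + 0·2 + 3·-2 + 6·-1 + 9·-1 + 8·-1.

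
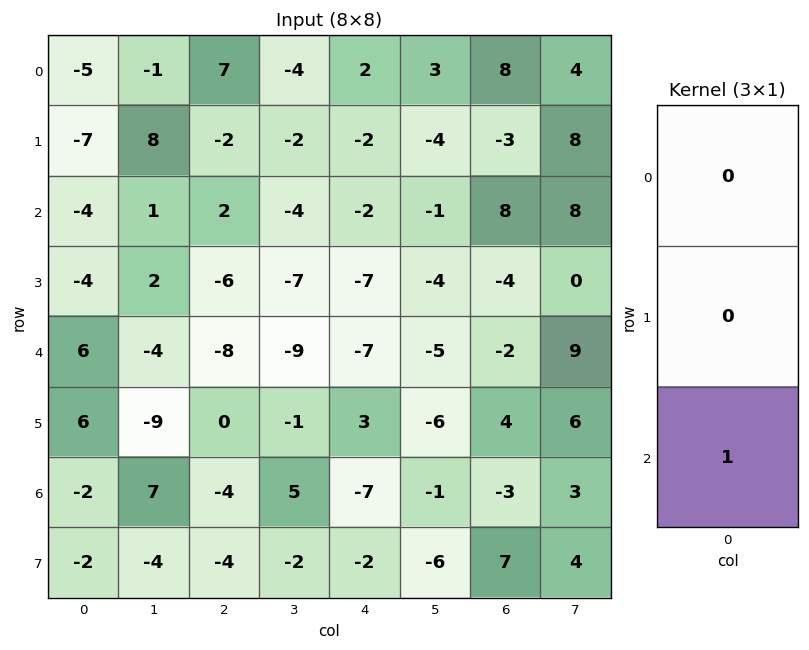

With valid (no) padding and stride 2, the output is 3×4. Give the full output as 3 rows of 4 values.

Output[0,0]: The receptive field on the input at this output position is [-5 / -7 / -4]. Elementwise product with the kernel and sum: -4·1.

-4 2 -2 8
6 -8 -7 -2
-2 -4 -7 -3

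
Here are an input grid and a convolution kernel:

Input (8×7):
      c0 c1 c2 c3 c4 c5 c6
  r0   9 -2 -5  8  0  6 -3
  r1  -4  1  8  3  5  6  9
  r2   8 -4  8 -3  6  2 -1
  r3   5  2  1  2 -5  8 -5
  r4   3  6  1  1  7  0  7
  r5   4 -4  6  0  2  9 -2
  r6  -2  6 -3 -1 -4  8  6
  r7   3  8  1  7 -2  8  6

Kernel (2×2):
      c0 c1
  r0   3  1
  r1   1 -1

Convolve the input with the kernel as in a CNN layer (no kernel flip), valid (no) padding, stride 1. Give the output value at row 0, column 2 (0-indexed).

The receptive field on the input at this output position is [-5 8 / 8 3]. Elementwise product with the kernel and sum: -5·3 + 8·1 + 8·1 + 3·-1.

-2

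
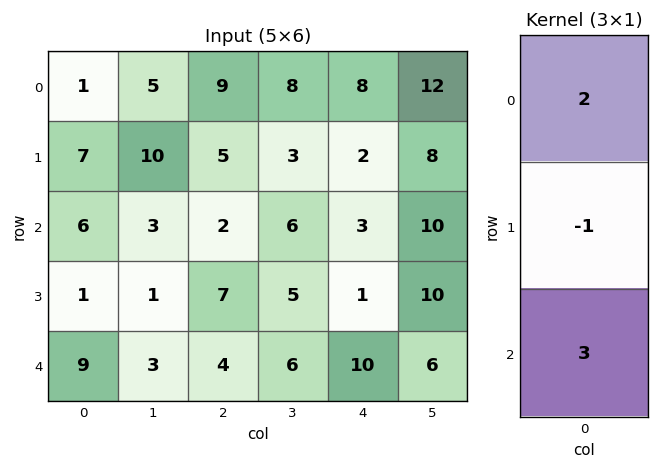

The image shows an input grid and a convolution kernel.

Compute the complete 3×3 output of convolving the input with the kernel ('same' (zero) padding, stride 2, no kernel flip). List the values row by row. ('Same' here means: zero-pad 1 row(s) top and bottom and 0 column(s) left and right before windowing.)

Output[0,0]: The receptive field on the zero-padded input at this output position is [0 / 1 / 7]. Elementwise product with the kernel and sum: 0·2 + 1·-1 + 7·3.
Output[0,1]: The receptive field on the zero-padded input at this output position is [0 / 9 / 5]. Elementwise product with the kernel and sum: 0·2 + 9·-1 + 5·3.

20 6 -2
11 29 4
-7 10 -8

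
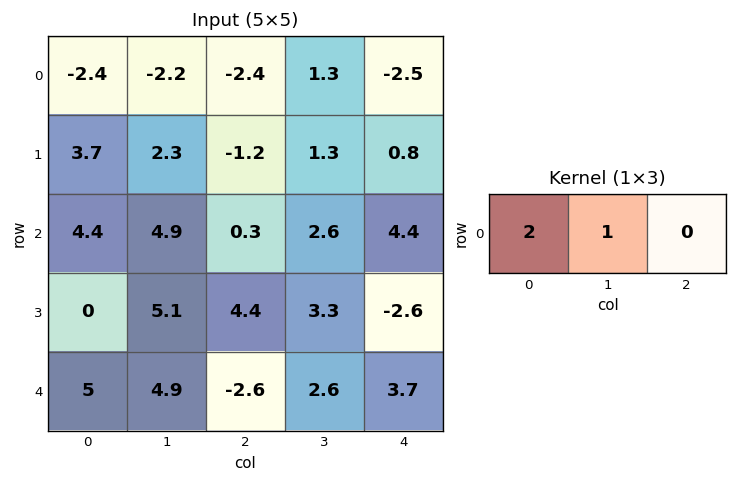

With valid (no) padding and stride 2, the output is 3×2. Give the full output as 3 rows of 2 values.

-7 -3.5
13.7 3.2
14.9 -2.6

Output[0,0]: The receptive field on the input at this output position is [-2.4 -2.2 -2.4]. Elementwise product with the kernel and sum: -2.4·2 + -2.2·1.
Output[0,1]: The receptive field on the input at this output position is [-2.4 1.3 -2.5]. Elementwise product with the kernel and sum: -2.4·2 + 1.3·1.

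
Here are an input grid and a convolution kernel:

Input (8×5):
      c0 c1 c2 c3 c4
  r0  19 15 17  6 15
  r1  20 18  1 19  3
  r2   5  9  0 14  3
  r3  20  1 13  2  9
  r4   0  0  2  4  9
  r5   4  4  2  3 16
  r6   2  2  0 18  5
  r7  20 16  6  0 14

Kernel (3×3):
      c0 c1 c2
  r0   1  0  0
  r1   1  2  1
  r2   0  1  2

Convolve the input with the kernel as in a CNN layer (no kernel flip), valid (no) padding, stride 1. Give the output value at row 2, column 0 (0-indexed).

44

The receptive field on the input at this output position is [5 9 0 / 20 1 13 / 0 0 2]. Elementwise product with the kernel and sum: 5·1 + 20·1 + 1·2 + 13·1 + 0·1 + 2·2.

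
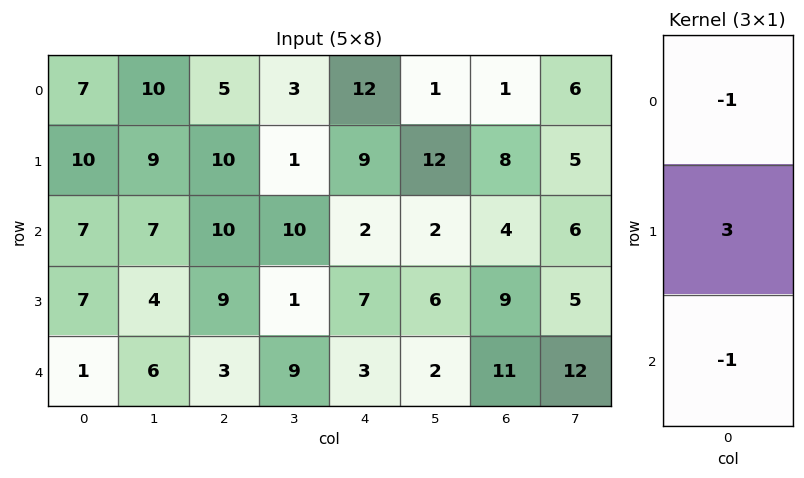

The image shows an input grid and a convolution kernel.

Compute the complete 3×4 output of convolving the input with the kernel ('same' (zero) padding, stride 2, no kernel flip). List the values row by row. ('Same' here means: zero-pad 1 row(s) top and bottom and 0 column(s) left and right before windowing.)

Output[0,0]: The receptive field on the zero-padded input at this output position is [0 / 7 / 10]. Elementwise product with the kernel and sum: 0·-1 + 7·3 + 10·-1.
Output[0,1]: The receptive field on the zero-padded input at this output position is [0 / 5 / 10]. Elementwise product with the kernel and sum: 0·-1 + 5·3 + 10·-1.

11 5 27 -5
4 11 -10 -5
-4 0 2 24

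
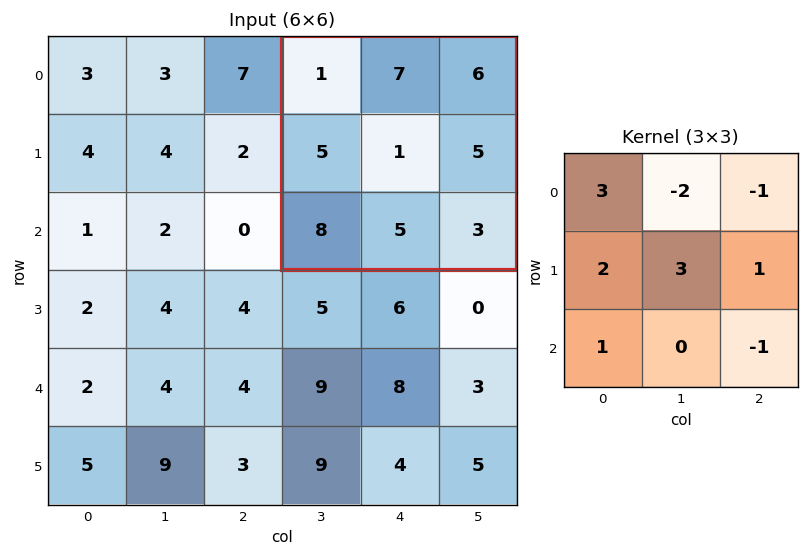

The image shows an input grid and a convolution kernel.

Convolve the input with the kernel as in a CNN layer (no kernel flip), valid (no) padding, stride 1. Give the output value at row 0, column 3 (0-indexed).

6

The receptive field on the input at this output position is [1 7 6 / 5 1 5 / 8 5 3]. Elementwise product with the kernel and sum: 1·3 + 7·-2 + 6·-1 + 5·2 + 1·3 + 5·1 + 8·1 + 3·-1.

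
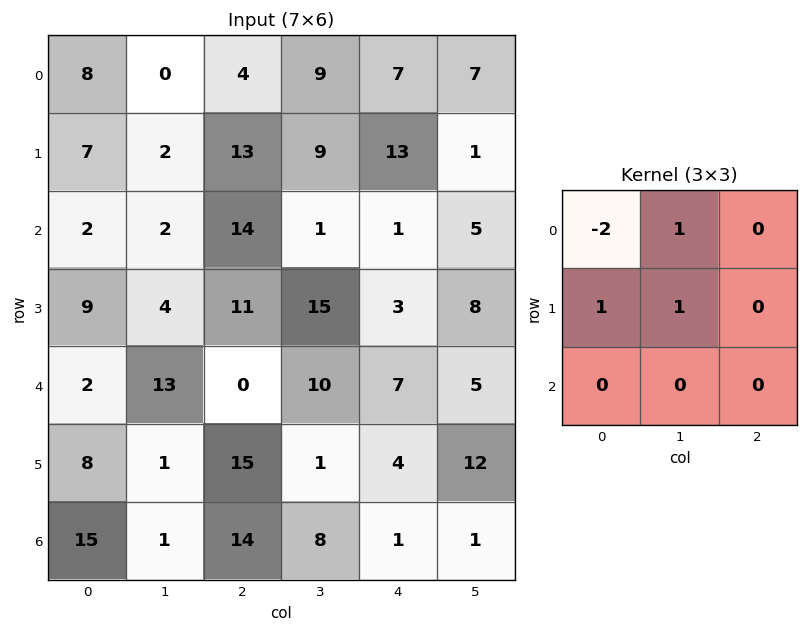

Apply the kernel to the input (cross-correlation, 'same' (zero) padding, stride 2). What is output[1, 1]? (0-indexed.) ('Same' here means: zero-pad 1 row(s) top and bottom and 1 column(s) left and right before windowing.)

The receptive field on the zero-padded input at this output position is [2 13 9 / 2 14 1 / 4 11 15]. Elementwise product with the kernel and sum: 2·-2 + 13·1 + 2·1 + 14·1.

25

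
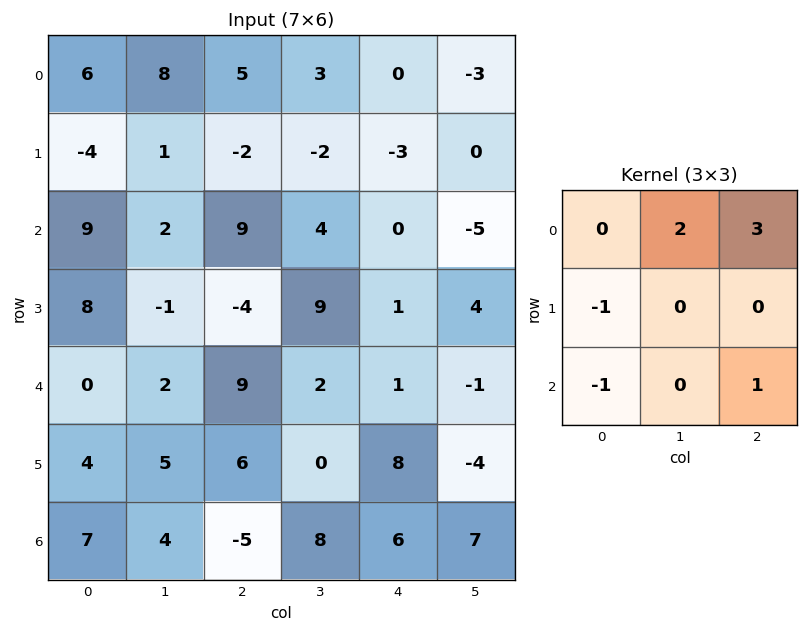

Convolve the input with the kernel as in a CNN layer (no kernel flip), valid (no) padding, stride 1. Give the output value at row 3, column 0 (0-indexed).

The receptive field on the input at this output position is [8 -1 -4 / 0 2 9 / 4 5 6]. Elementwise product with the kernel and sum: -1·2 + -4·3 + 0·-1 + 4·-1 + 6·1.

-12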